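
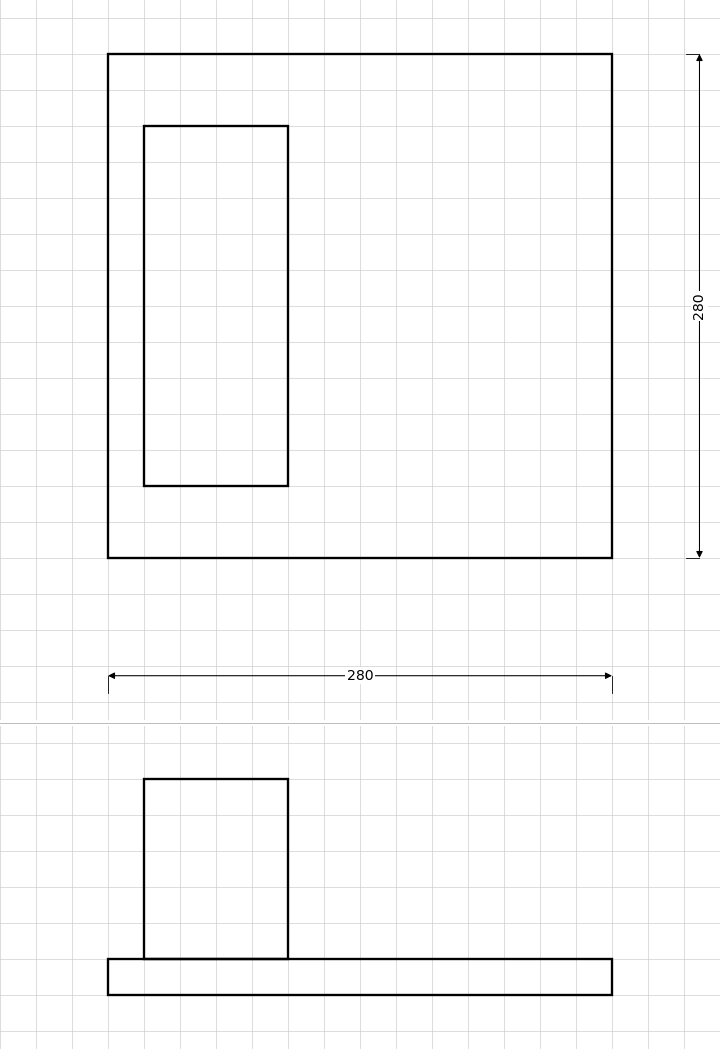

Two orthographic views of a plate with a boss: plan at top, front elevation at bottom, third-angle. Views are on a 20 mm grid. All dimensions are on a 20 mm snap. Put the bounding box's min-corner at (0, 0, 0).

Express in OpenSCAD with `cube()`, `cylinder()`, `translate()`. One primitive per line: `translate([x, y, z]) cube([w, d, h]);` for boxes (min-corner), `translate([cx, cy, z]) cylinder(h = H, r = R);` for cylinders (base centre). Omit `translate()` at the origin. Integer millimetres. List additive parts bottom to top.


cube([280, 280, 20]);
translate([20, 40, 20]) cube([80, 200, 100]);


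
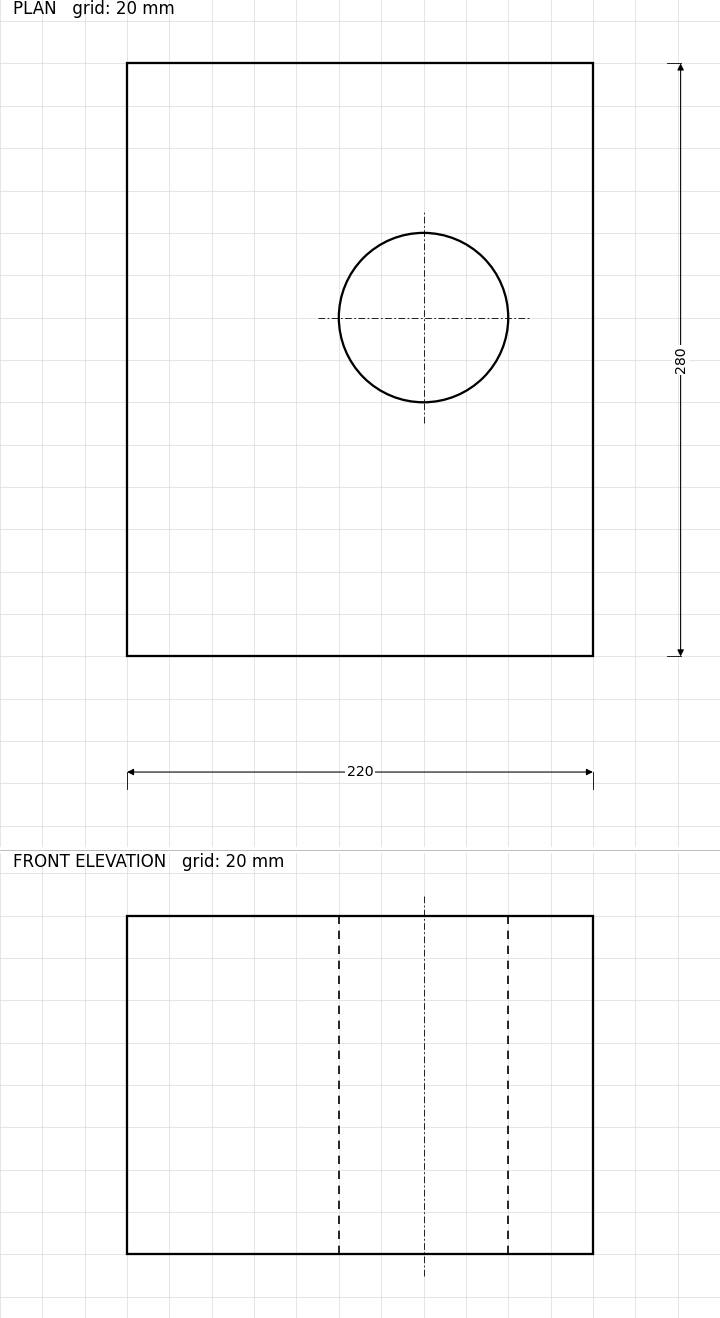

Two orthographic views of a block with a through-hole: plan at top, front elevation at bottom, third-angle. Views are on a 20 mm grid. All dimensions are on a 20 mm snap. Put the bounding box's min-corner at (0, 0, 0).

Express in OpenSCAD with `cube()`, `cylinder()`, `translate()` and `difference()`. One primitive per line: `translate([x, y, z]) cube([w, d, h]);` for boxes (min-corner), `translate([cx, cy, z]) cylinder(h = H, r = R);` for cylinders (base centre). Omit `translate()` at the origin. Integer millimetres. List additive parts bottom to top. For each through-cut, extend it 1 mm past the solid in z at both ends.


difference() {
  cube([220, 280, 160]);
  translate([140, 160, -1]) cylinder(h = 162, r = 40);
}


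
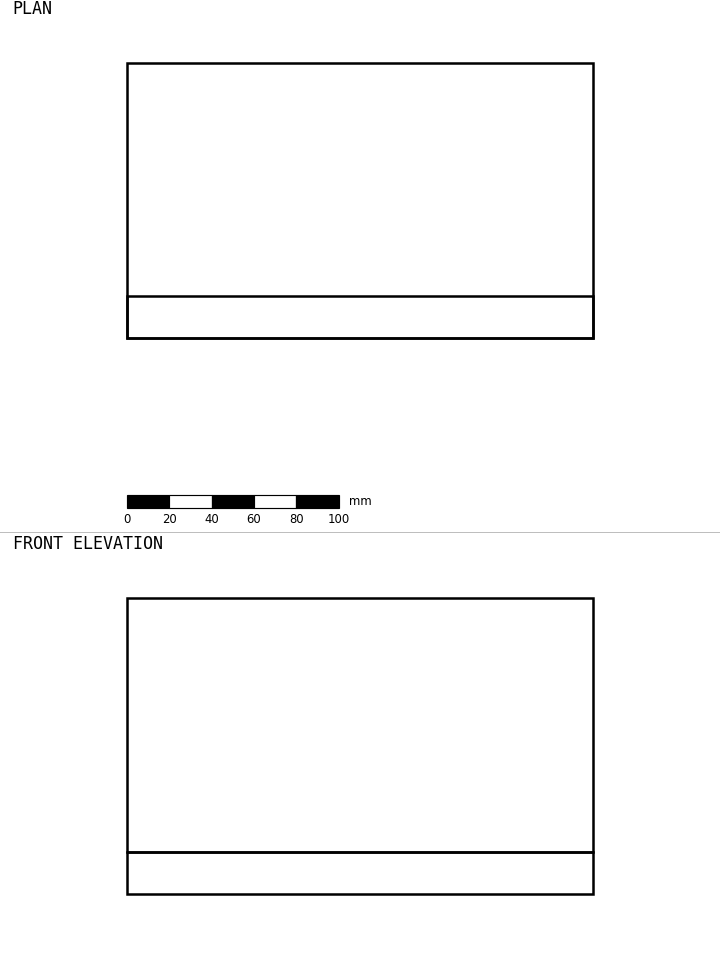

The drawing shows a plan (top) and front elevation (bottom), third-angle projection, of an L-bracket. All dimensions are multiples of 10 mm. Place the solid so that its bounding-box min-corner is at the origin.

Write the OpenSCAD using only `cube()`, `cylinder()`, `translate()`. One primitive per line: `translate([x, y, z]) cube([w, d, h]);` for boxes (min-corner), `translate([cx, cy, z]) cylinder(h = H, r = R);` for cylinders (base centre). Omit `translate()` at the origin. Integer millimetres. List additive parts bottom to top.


cube([220, 130, 20]);
translate([0, 0, 20]) cube([220, 20, 120]);


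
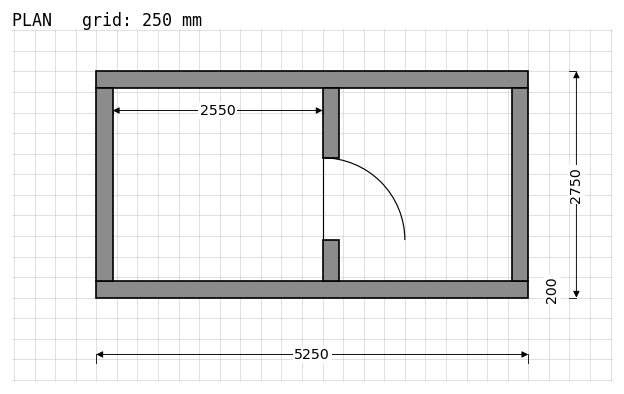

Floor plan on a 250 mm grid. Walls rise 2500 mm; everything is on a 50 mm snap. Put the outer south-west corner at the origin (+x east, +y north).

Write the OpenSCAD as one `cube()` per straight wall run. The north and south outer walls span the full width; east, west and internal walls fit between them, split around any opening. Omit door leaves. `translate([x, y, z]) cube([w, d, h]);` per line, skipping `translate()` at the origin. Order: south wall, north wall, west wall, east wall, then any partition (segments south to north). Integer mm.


cube([5250, 200, 2500]);
translate([0, 2550, 0]) cube([5250, 200, 2500]);
translate([0, 200, 0]) cube([200, 2350, 2500]);
translate([5050, 200, 0]) cube([200, 2350, 2500]);
translate([2750, 200, 0]) cube([200, 500, 2500]);
translate([2750, 1700, 0]) cube([200, 850, 2500]);


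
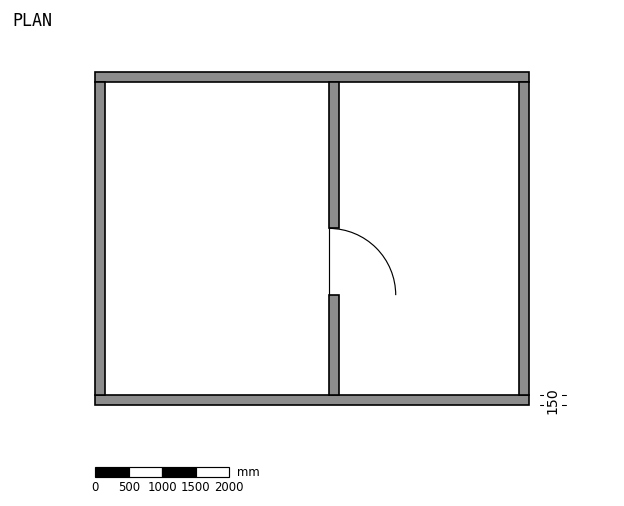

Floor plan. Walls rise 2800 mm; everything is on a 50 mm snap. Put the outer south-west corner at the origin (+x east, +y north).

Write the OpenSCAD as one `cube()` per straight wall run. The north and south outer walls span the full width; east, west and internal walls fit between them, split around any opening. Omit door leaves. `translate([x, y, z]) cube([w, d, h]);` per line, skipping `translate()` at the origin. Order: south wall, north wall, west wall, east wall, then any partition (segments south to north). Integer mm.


cube([6500, 150, 2800]);
translate([0, 4850, 0]) cube([6500, 150, 2800]);
translate([0, 150, 0]) cube([150, 4700, 2800]);
translate([6350, 150, 0]) cube([150, 4700, 2800]);
translate([3500, 150, 0]) cube([150, 1500, 2800]);
translate([3500, 2650, 0]) cube([150, 2200, 2800]);


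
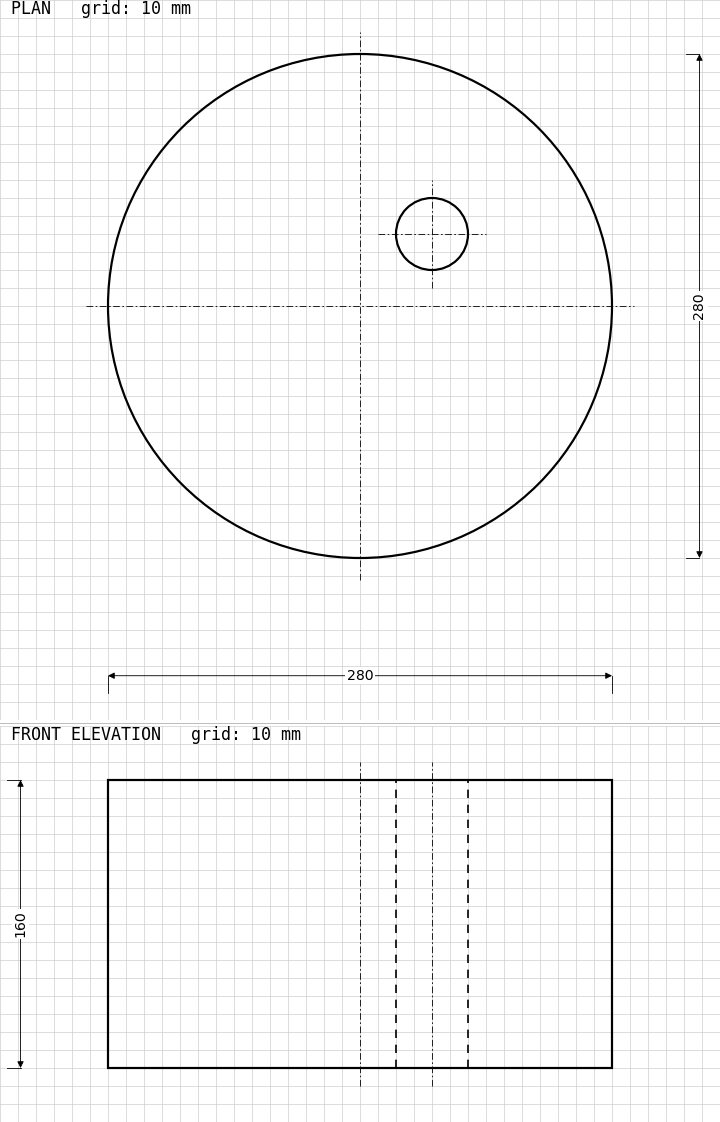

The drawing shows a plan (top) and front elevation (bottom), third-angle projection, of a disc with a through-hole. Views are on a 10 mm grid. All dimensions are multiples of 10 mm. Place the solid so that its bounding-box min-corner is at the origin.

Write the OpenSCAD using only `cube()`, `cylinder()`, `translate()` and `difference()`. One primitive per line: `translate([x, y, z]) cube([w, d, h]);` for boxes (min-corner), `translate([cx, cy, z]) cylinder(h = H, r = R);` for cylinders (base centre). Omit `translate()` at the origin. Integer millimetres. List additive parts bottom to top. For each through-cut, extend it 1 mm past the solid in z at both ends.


difference() {
  translate([140, 140, 0]) cylinder(h = 160, r = 140);
  translate([180, 180, -1]) cylinder(h = 162, r = 20);
}


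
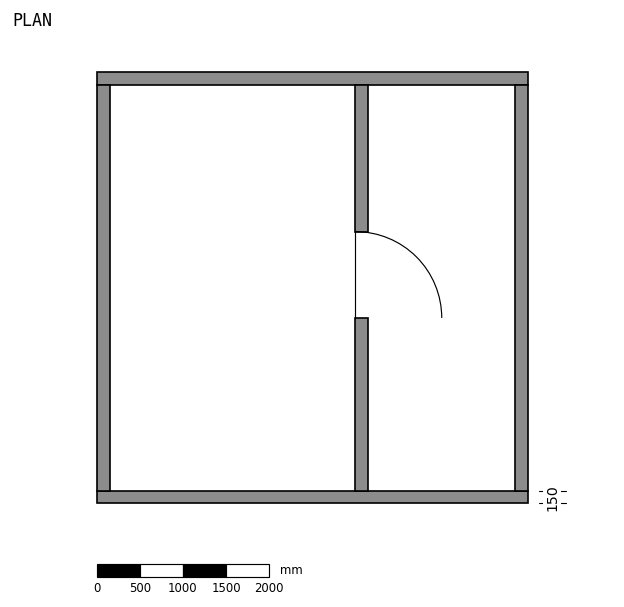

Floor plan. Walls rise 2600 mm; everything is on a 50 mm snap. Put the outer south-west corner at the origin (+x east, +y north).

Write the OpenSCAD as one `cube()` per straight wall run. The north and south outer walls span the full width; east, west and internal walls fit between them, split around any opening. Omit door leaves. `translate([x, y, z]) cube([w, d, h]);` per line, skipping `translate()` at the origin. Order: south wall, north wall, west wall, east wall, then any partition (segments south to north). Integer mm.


cube([5000, 150, 2600]);
translate([0, 4850, 0]) cube([5000, 150, 2600]);
translate([0, 150, 0]) cube([150, 4700, 2600]);
translate([4850, 150, 0]) cube([150, 4700, 2600]);
translate([3000, 150, 0]) cube([150, 2000, 2600]);
translate([3000, 3150, 0]) cube([150, 1700, 2600]);


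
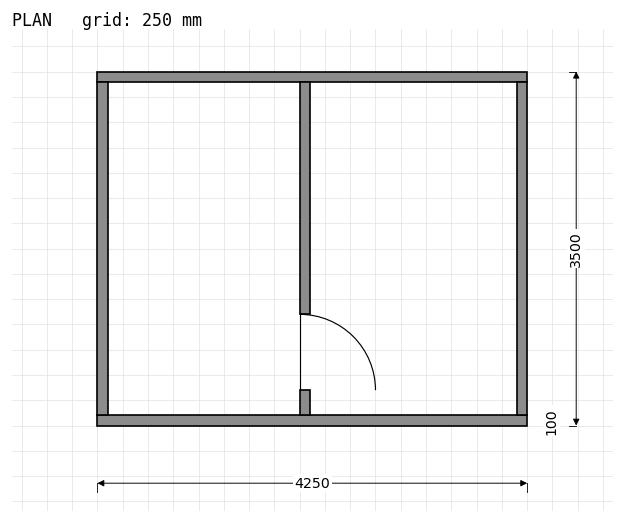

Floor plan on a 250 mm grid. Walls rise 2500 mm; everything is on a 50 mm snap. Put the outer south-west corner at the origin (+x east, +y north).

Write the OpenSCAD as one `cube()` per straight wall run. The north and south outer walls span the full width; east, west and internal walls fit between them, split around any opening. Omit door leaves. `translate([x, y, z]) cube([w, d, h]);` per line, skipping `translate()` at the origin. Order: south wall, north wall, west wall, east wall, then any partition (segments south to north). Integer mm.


cube([4250, 100, 2500]);
translate([0, 3400, 0]) cube([4250, 100, 2500]);
translate([0, 100, 0]) cube([100, 3300, 2500]);
translate([4150, 100, 0]) cube([100, 3300, 2500]);
translate([2000, 100, 0]) cube([100, 250, 2500]);
translate([2000, 1100, 0]) cube([100, 2300, 2500]);


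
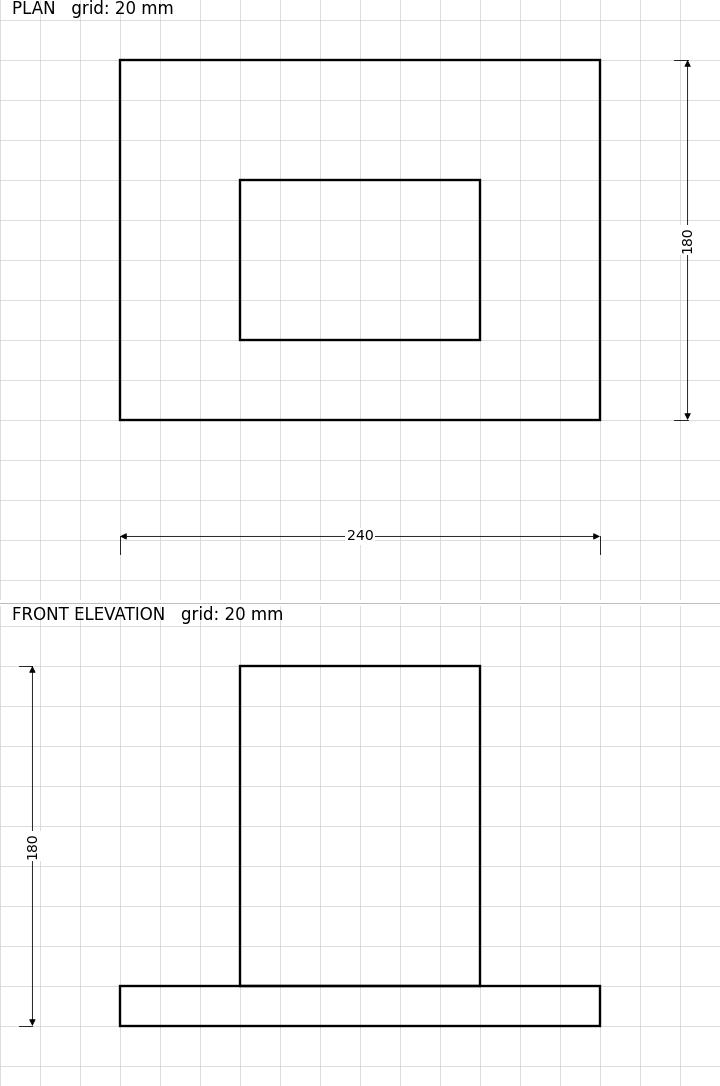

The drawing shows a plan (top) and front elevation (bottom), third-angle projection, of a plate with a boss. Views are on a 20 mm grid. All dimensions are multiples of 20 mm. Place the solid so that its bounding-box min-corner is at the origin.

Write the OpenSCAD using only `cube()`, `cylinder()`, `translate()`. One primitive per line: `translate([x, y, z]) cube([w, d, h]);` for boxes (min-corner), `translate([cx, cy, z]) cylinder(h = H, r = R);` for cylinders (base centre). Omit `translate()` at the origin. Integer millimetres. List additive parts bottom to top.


cube([240, 180, 20]);
translate([60, 40, 20]) cube([120, 80, 160]);


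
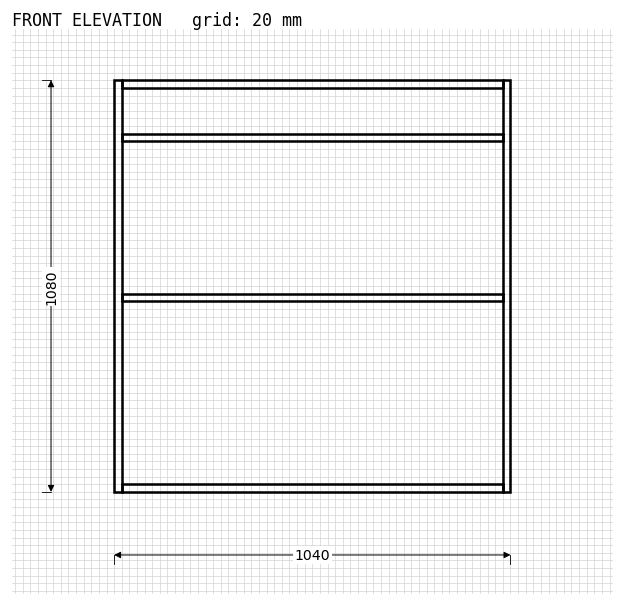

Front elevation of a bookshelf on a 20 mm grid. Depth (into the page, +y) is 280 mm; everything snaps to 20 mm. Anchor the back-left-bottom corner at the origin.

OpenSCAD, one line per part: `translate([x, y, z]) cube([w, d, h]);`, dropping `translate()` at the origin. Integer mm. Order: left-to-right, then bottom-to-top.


cube([20, 280, 1080]);
translate([20, 0, 0]) cube([1000, 280, 20]);
translate([20, 0, 500]) cube([1000, 280, 20]);
translate([20, 0, 920]) cube([1000, 280, 20]);
translate([20, 0, 1060]) cube([1000, 280, 20]);
translate([1020, 0, 0]) cube([20, 280, 1080]);


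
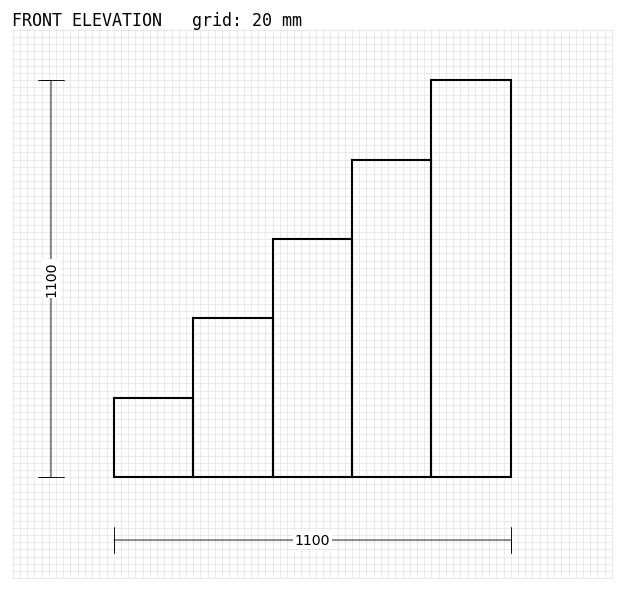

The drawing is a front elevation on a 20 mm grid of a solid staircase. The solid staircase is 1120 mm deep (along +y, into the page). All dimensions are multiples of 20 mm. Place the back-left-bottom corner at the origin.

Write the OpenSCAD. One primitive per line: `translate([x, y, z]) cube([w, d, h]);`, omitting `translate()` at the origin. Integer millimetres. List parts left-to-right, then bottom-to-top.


cube([220, 1120, 220]);
translate([220, 0, 0]) cube([220, 1120, 440]);
translate([440, 0, 0]) cube([220, 1120, 660]);
translate([660, 0, 0]) cube([220, 1120, 880]);
translate([880, 0, 0]) cube([220, 1120, 1100]);


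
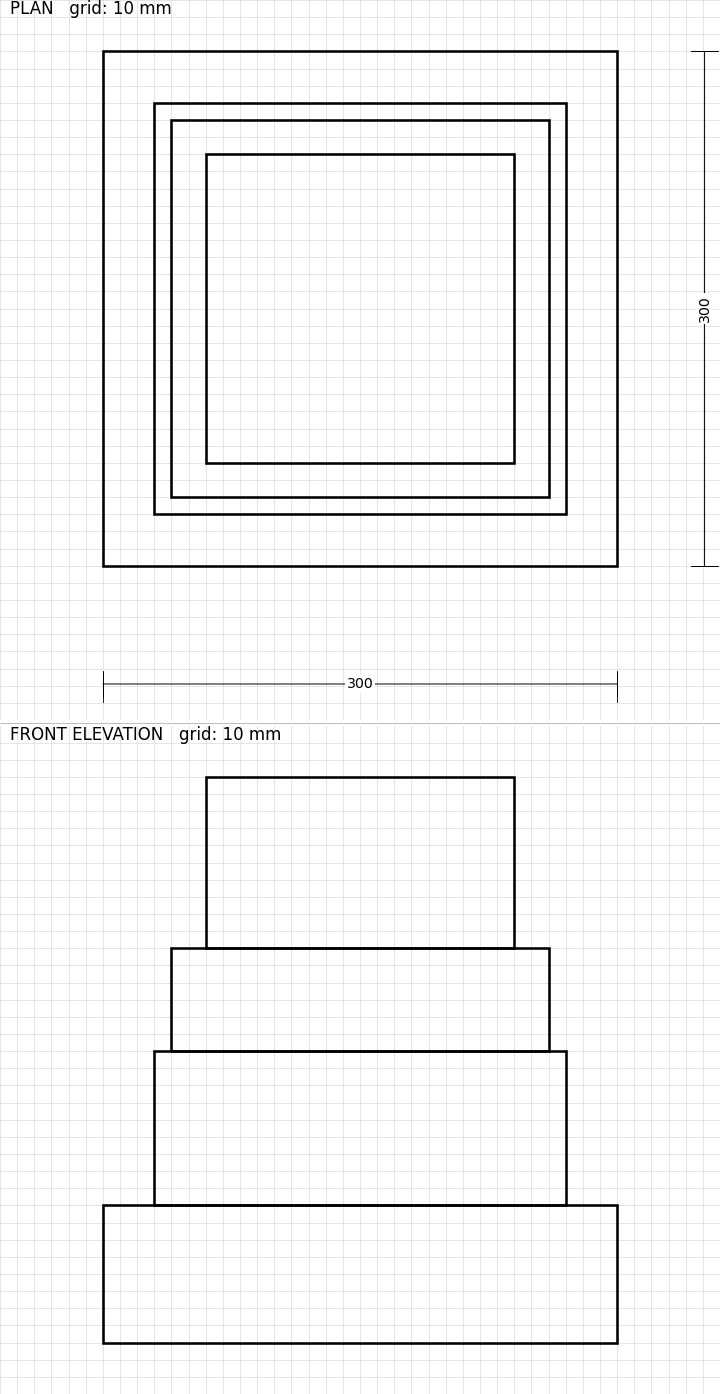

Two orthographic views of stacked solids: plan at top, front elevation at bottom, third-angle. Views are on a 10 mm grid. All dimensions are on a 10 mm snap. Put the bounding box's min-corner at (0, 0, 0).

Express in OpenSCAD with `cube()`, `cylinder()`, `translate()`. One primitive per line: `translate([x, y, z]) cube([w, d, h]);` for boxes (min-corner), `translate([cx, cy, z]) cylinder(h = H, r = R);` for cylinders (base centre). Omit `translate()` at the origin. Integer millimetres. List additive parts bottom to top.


cube([300, 300, 80]);
translate([30, 30, 80]) cube([240, 240, 90]);
translate([40, 40, 170]) cube([220, 220, 60]);
translate([60, 60, 230]) cube([180, 180, 100]);


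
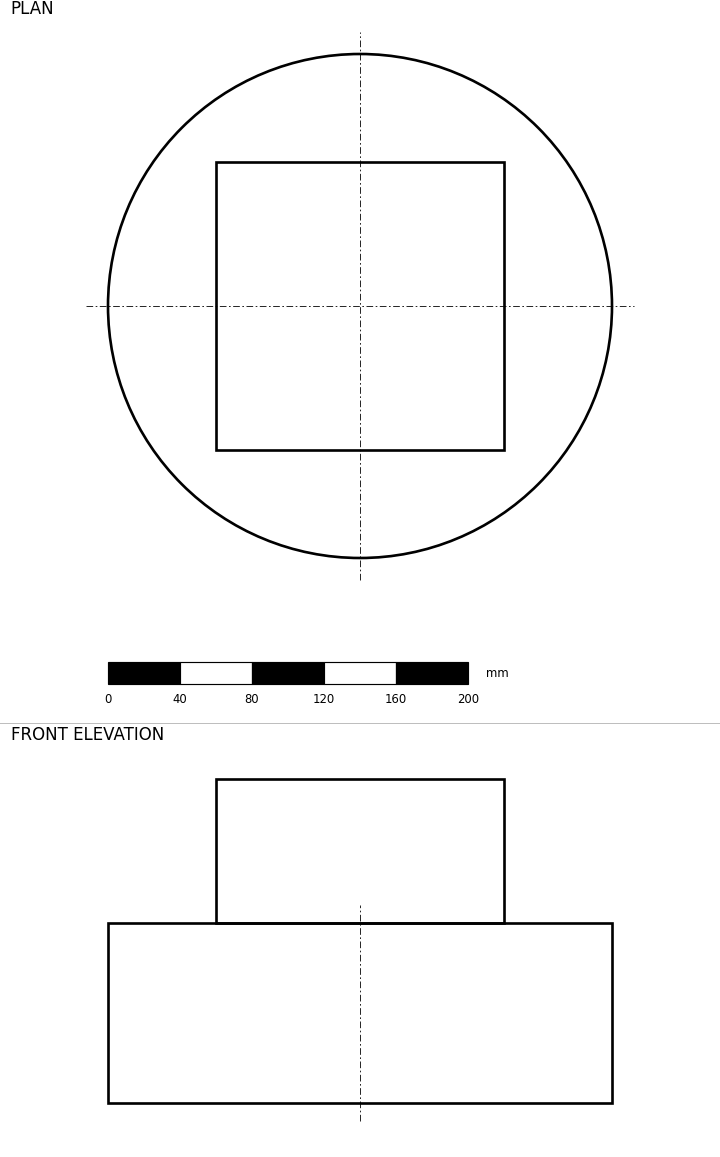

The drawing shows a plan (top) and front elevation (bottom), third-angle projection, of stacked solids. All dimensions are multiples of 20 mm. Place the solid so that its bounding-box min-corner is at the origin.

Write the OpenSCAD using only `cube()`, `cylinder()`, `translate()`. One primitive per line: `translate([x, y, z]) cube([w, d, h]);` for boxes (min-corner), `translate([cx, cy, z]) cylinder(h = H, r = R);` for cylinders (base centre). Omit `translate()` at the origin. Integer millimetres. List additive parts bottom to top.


translate([140, 140, 0]) cylinder(h = 100, r = 140);
translate([60, 60, 100]) cube([160, 160, 80]);


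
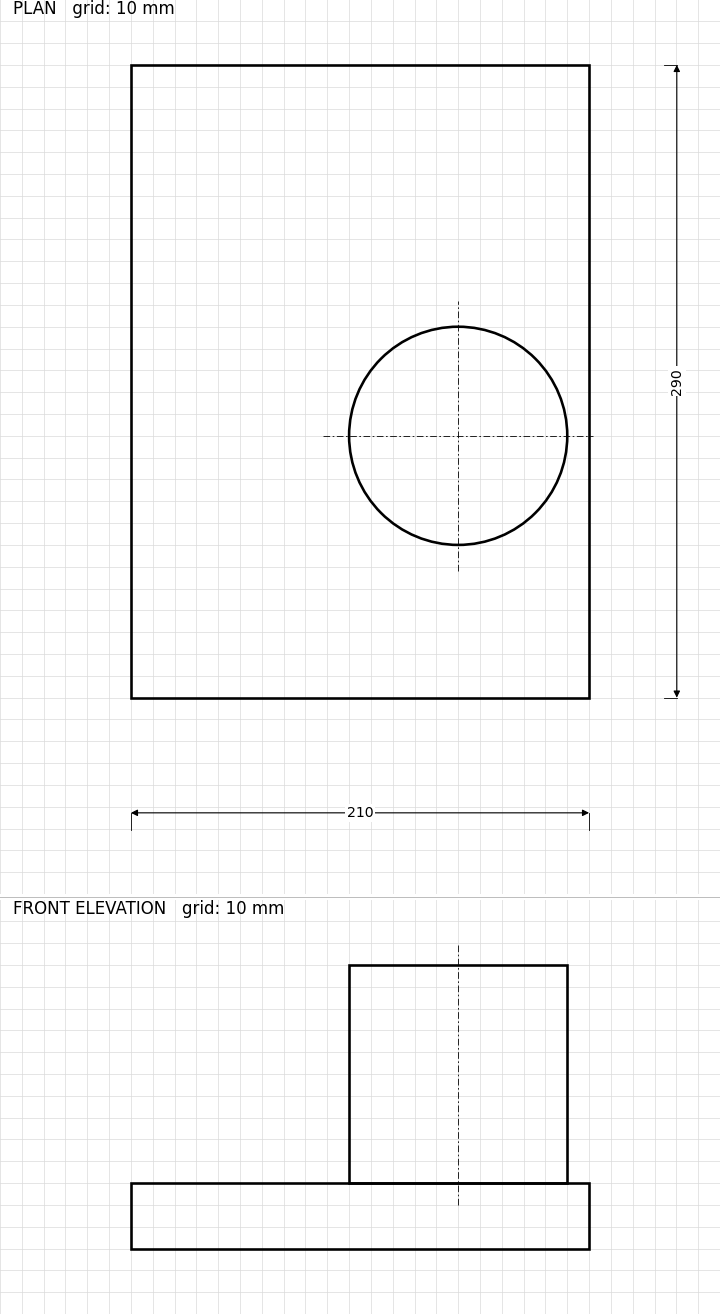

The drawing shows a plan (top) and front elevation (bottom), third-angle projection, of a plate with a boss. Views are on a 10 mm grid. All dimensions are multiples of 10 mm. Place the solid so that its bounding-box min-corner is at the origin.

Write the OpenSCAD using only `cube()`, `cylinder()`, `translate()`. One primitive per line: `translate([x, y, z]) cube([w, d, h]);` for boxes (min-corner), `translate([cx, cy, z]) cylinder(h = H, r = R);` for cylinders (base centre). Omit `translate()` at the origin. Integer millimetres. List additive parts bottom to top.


cube([210, 290, 30]);
translate([150, 120, 30]) cylinder(h = 100, r = 50);


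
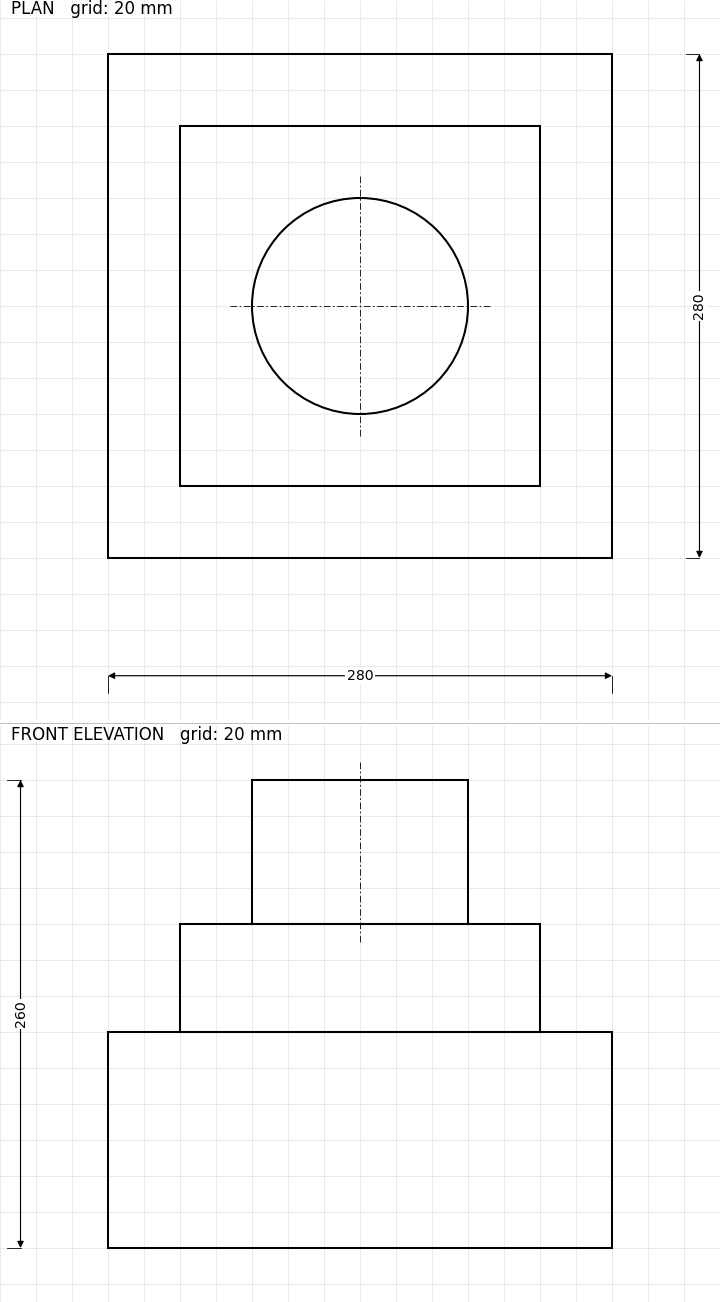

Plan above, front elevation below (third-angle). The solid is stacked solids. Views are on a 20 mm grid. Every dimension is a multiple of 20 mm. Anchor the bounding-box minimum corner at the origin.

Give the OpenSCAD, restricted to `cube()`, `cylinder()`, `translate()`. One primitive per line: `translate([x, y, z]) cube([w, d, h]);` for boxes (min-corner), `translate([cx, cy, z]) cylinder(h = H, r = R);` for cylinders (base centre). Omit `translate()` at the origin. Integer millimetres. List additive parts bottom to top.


cube([280, 280, 120]);
translate([40, 40, 120]) cube([200, 200, 60]);
translate([140, 140, 180]) cylinder(h = 80, r = 60);


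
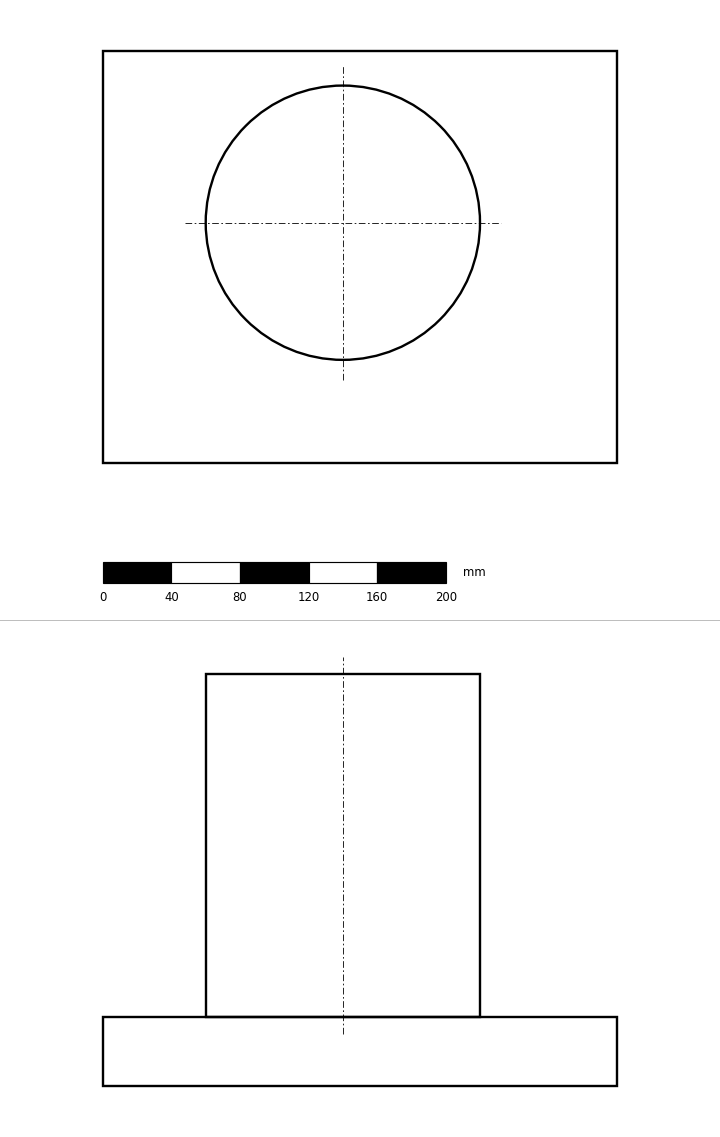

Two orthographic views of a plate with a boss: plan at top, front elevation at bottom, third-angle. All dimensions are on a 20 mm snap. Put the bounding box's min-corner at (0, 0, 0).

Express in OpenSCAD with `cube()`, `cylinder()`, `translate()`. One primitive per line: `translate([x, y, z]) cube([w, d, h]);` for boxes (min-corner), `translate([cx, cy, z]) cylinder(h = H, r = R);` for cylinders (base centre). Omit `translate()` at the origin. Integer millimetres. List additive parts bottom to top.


cube([300, 240, 40]);
translate([140, 140, 40]) cylinder(h = 200, r = 80);


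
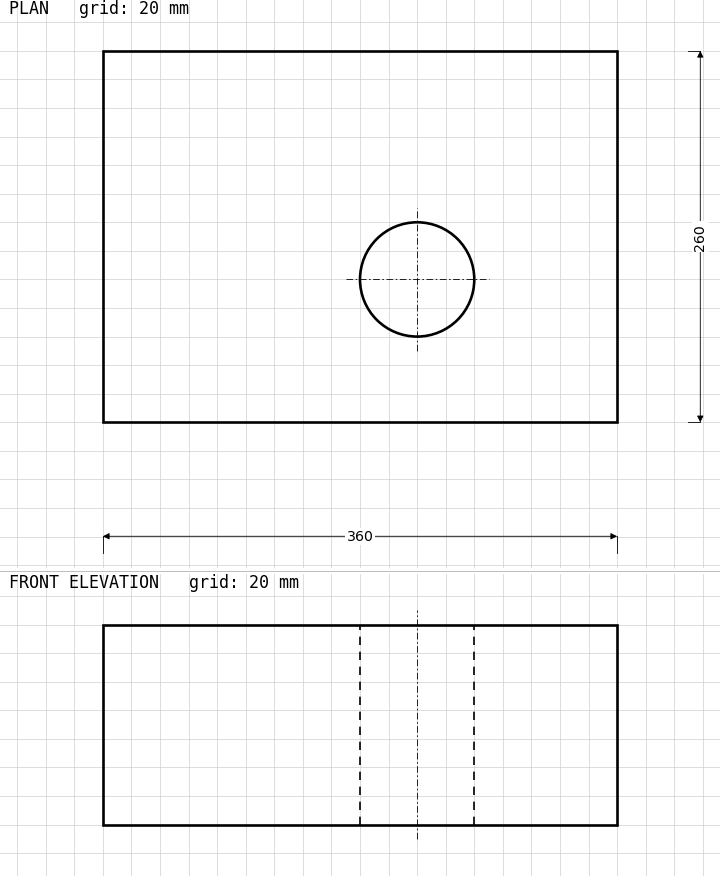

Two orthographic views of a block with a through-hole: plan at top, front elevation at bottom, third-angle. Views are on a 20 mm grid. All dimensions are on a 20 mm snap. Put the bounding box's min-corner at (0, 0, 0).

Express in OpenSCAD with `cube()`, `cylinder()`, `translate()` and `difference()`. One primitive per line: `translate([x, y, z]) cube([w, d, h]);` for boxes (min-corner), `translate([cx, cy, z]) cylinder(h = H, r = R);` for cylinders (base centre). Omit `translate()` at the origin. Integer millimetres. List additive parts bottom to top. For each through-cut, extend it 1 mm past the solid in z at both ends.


difference() {
  cube([360, 260, 140]);
  translate([220, 100, -1]) cylinder(h = 142, r = 40);
}


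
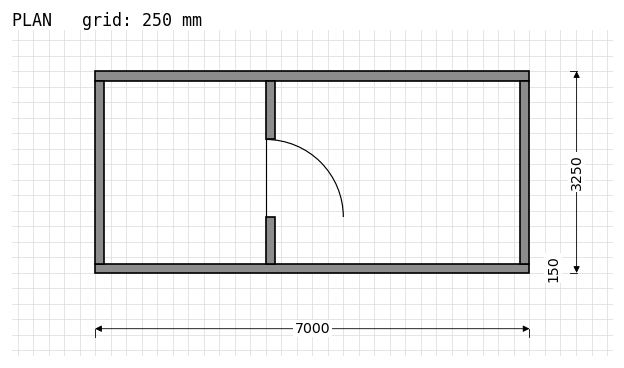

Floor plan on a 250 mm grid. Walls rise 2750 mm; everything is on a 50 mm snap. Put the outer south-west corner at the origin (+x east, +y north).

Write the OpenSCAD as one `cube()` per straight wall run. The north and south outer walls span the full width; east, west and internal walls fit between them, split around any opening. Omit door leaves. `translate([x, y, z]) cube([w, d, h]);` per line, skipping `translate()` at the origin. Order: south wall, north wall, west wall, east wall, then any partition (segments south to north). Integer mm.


cube([7000, 150, 2750]);
translate([0, 3100, 0]) cube([7000, 150, 2750]);
translate([0, 150, 0]) cube([150, 2950, 2750]);
translate([6850, 150, 0]) cube([150, 2950, 2750]);
translate([2750, 150, 0]) cube([150, 750, 2750]);
translate([2750, 2150, 0]) cube([150, 950, 2750]);


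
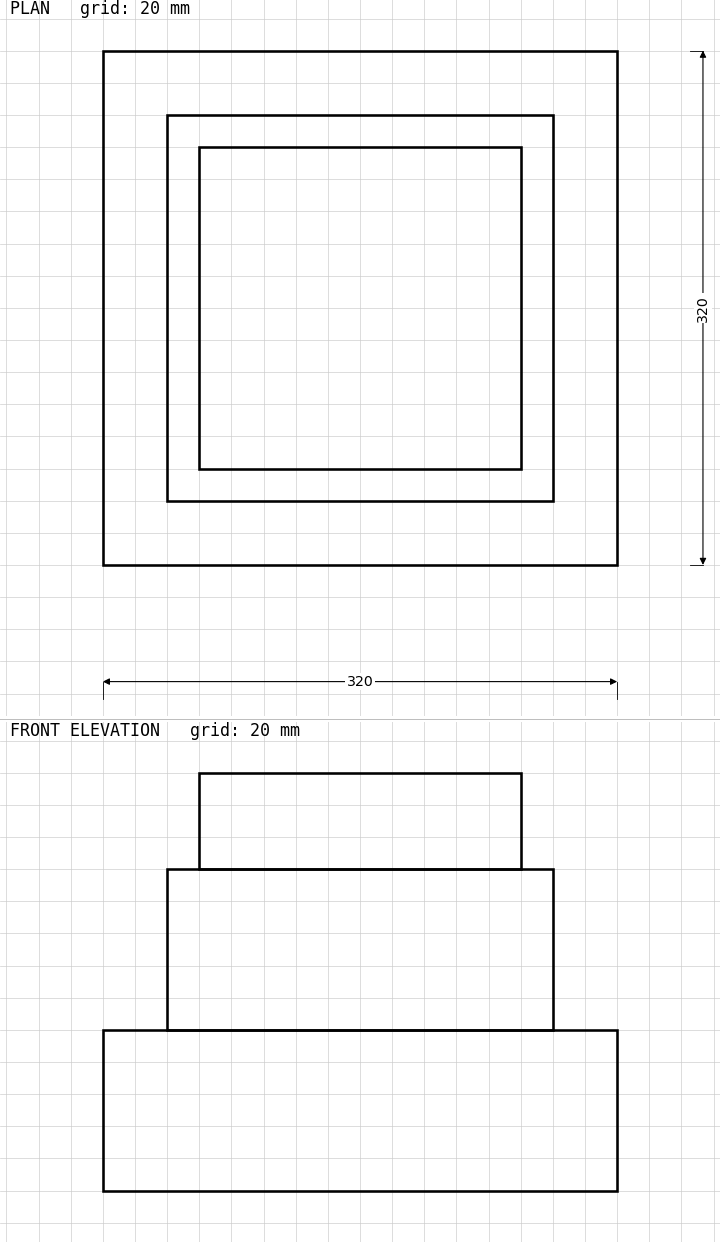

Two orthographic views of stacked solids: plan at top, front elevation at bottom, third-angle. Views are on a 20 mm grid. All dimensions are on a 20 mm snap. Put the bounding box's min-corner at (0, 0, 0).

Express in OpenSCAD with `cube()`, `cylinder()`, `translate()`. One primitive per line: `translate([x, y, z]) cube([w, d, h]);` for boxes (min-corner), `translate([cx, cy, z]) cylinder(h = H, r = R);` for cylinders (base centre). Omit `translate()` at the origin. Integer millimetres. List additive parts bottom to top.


cube([320, 320, 100]);
translate([40, 40, 100]) cube([240, 240, 100]);
translate([60, 60, 200]) cube([200, 200, 60]);


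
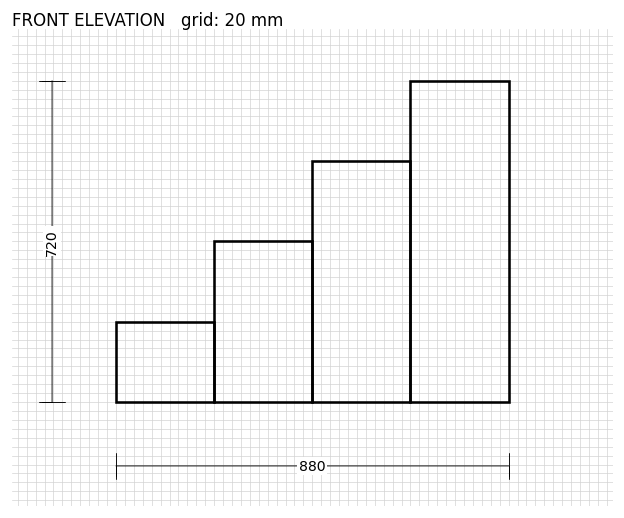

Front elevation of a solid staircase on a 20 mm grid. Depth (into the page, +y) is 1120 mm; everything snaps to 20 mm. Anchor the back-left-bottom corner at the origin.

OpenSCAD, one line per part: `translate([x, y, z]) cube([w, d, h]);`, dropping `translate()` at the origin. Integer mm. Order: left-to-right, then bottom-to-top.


cube([220, 1120, 180]);
translate([220, 0, 0]) cube([220, 1120, 360]);
translate([440, 0, 0]) cube([220, 1120, 540]);
translate([660, 0, 0]) cube([220, 1120, 720]);


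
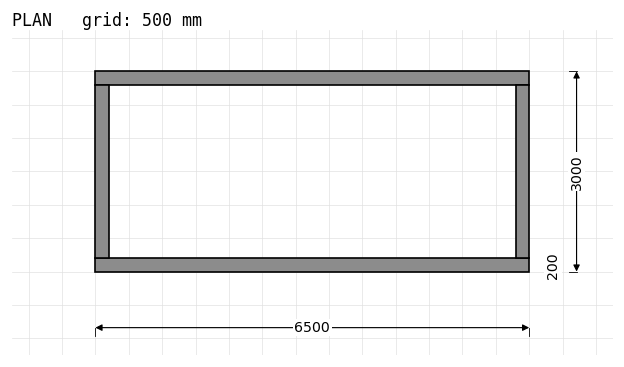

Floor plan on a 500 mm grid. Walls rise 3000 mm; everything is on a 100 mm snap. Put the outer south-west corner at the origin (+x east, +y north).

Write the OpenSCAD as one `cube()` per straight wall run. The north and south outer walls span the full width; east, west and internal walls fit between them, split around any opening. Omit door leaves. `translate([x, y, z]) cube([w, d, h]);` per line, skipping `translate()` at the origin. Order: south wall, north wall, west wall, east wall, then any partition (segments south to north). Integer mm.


cube([6500, 200, 3000]);
translate([0, 2800, 0]) cube([6500, 200, 3000]);
translate([0, 200, 0]) cube([200, 2600, 3000]);
translate([6300, 200, 0]) cube([200, 2600, 3000]);


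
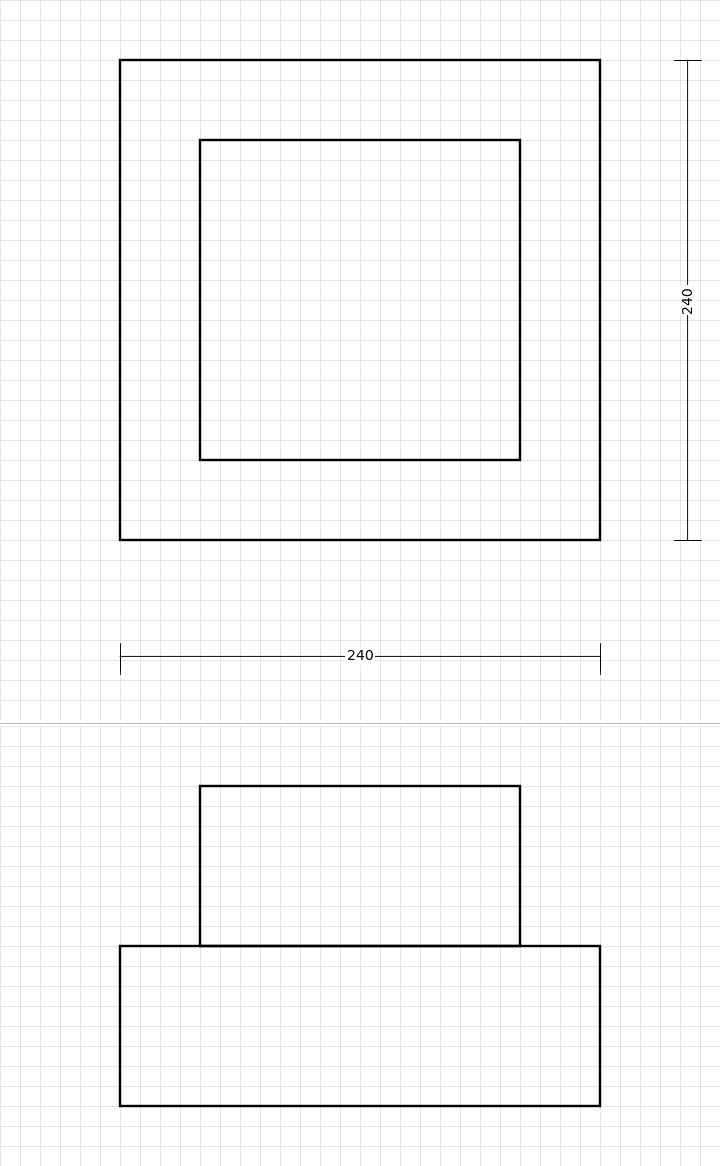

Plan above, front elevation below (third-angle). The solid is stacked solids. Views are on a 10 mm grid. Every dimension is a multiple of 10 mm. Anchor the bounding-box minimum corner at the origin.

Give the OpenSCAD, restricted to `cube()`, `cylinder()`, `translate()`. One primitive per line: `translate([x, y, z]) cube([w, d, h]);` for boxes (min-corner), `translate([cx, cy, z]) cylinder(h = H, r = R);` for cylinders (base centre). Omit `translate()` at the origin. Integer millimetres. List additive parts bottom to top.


cube([240, 240, 80]);
translate([40, 40, 80]) cube([160, 160, 80]);


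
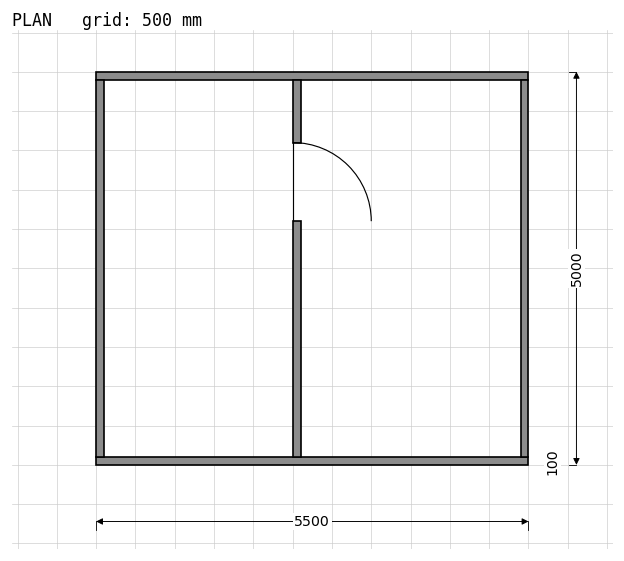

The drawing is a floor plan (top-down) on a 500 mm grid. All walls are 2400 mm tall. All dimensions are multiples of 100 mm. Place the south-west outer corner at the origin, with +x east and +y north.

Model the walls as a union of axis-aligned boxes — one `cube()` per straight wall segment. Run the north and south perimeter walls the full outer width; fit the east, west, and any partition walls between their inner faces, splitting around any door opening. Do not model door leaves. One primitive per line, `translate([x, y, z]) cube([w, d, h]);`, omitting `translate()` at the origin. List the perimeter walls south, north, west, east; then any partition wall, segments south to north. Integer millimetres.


cube([5500, 100, 2400]);
translate([0, 4900, 0]) cube([5500, 100, 2400]);
translate([0, 100, 0]) cube([100, 4800, 2400]);
translate([5400, 100, 0]) cube([100, 4800, 2400]);
translate([2500, 100, 0]) cube([100, 3000, 2400]);
translate([2500, 4100, 0]) cube([100, 800, 2400]);


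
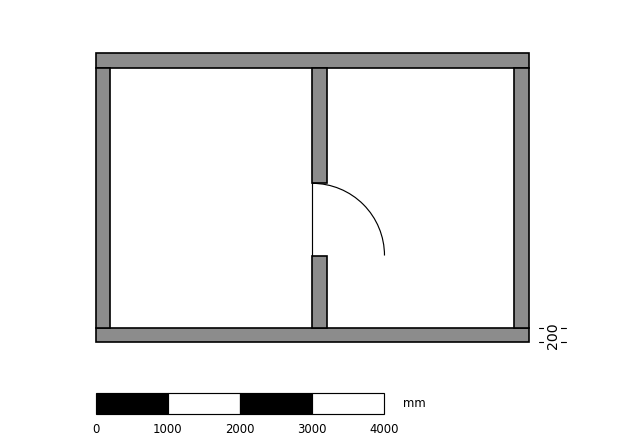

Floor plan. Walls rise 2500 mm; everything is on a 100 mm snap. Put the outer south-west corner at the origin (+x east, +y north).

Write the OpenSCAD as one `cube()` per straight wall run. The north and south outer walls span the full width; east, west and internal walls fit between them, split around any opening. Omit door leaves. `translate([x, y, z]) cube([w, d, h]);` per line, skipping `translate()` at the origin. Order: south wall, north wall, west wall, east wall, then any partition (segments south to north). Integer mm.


cube([6000, 200, 2500]);
translate([0, 3800, 0]) cube([6000, 200, 2500]);
translate([0, 200, 0]) cube([200, 3600, 2500]);
translate([5800, 200, 0]) cube([200, 3600, 2500]);
translate([3000, 200, 0]) cube([200, 1000, 2500]);
translate([3000, 2200, 0]) cube([200, 1600, 2500]);


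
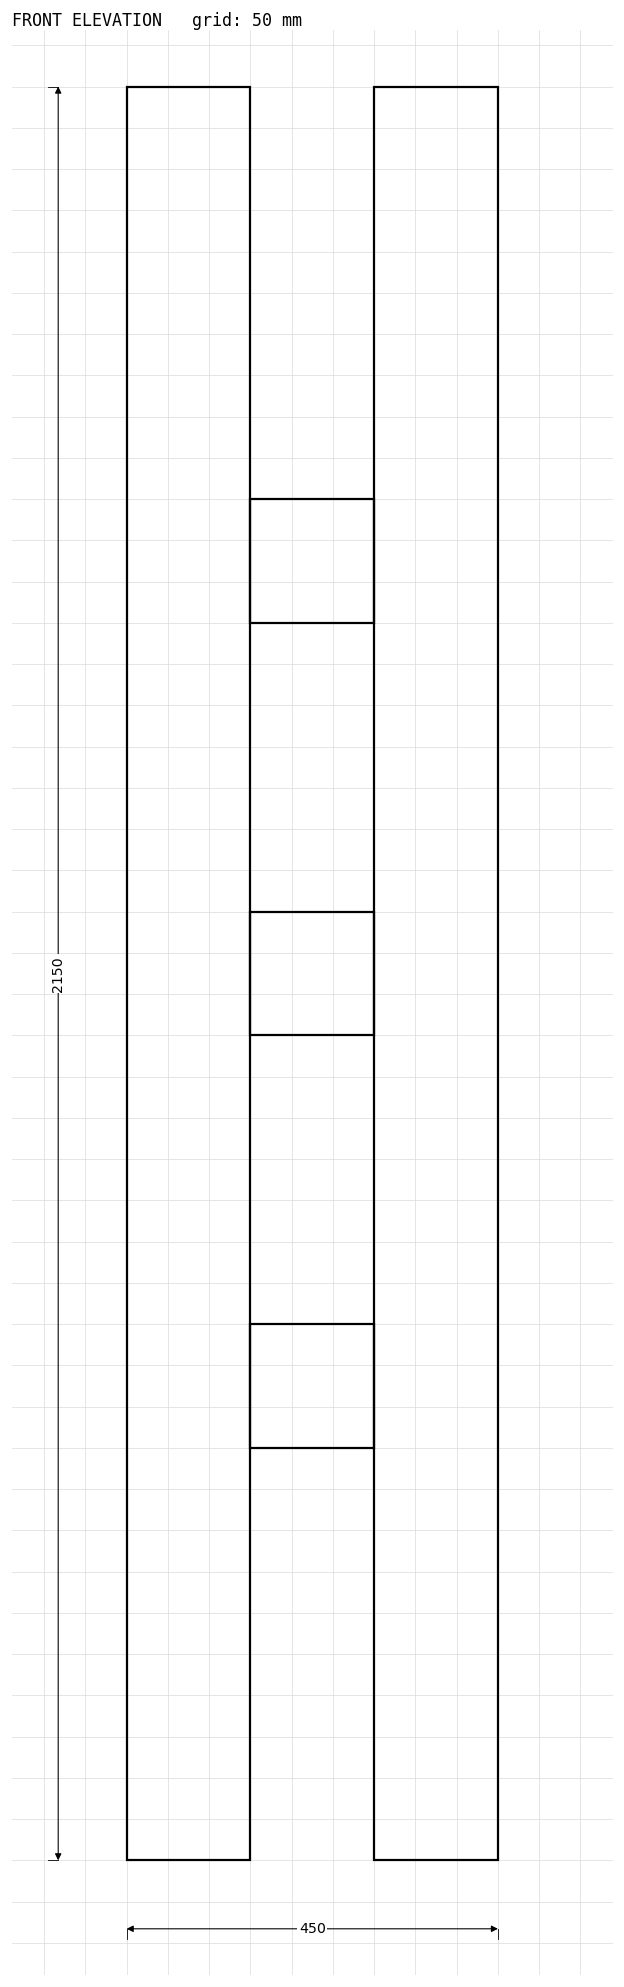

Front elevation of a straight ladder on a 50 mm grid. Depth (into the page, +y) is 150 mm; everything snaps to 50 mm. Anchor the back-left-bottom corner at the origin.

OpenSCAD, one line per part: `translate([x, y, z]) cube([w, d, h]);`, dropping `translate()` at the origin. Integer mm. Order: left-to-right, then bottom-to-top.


cube([150, 150, 2150]);
translate([150, 0, 500]) cube([150, 150, 150]);
translate([150, 0, 1000]) cube([150, 150, 150]);
translate([150, 0, 1500]) cube([150, 150, 150]);
translate([300, 0, 0]) cube([150, 150, 2150]);


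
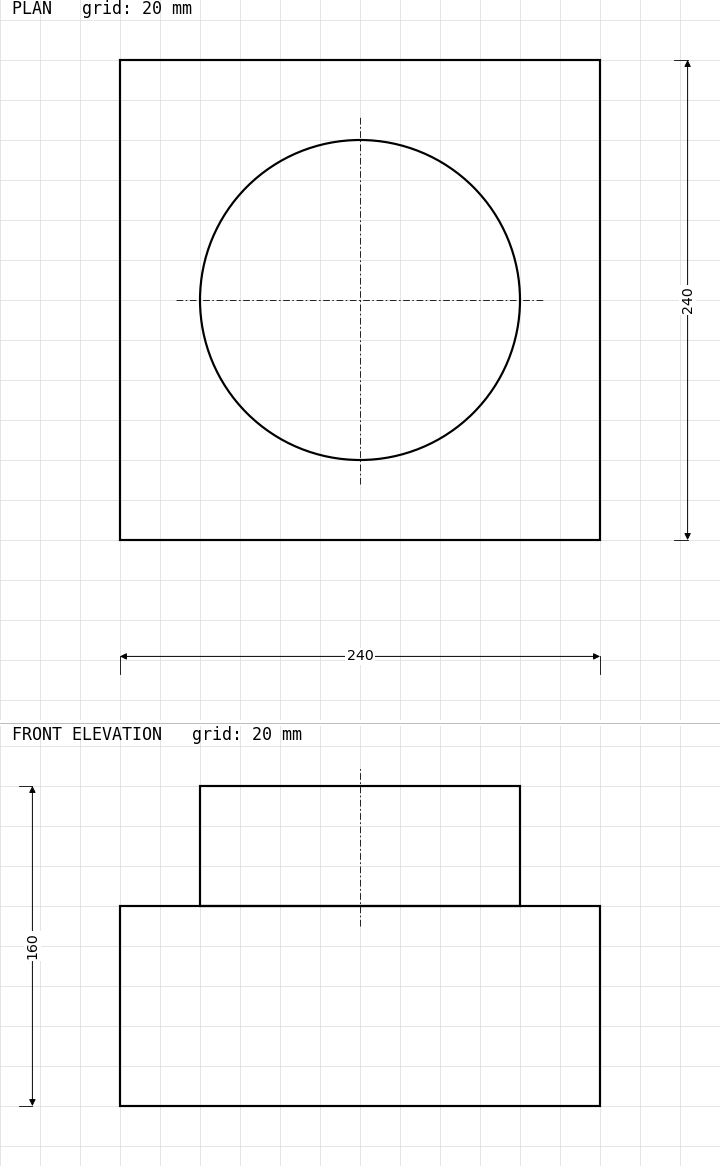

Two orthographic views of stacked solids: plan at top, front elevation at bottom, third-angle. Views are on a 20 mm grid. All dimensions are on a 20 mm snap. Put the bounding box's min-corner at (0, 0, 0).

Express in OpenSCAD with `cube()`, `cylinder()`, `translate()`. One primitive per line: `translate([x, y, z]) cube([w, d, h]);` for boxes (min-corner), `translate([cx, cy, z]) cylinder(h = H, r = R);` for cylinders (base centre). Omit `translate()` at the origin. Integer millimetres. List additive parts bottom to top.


cube([240, 240, 100]);
translate([120, 120, 100]) cylinder(h = 60, r = 80);


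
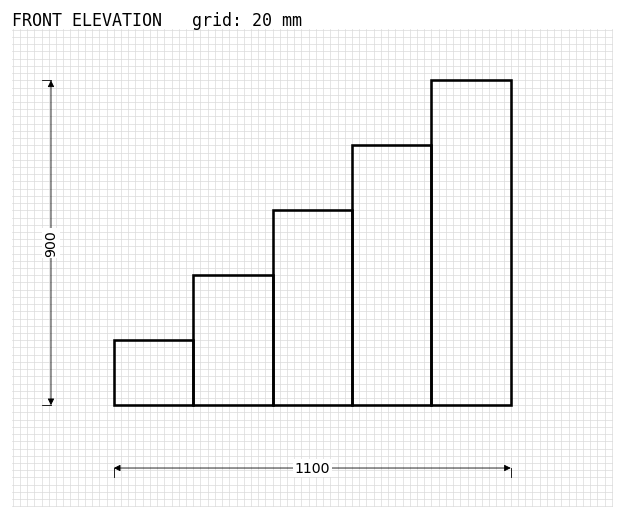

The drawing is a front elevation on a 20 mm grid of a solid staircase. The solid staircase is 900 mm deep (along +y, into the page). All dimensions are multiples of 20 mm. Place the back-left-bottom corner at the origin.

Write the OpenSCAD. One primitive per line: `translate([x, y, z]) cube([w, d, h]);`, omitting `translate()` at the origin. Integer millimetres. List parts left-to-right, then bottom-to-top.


cube([220, 900, 180]);
translate([220, 0, 0]) cube([220, 900, 360]);
translate([440, 0, 0]) cube([220, 900, 540]);
translate([660, 0, 0]) cube([220, 900, 720]);
translate([880, 0, 0]) cube([220, 900, 900]);


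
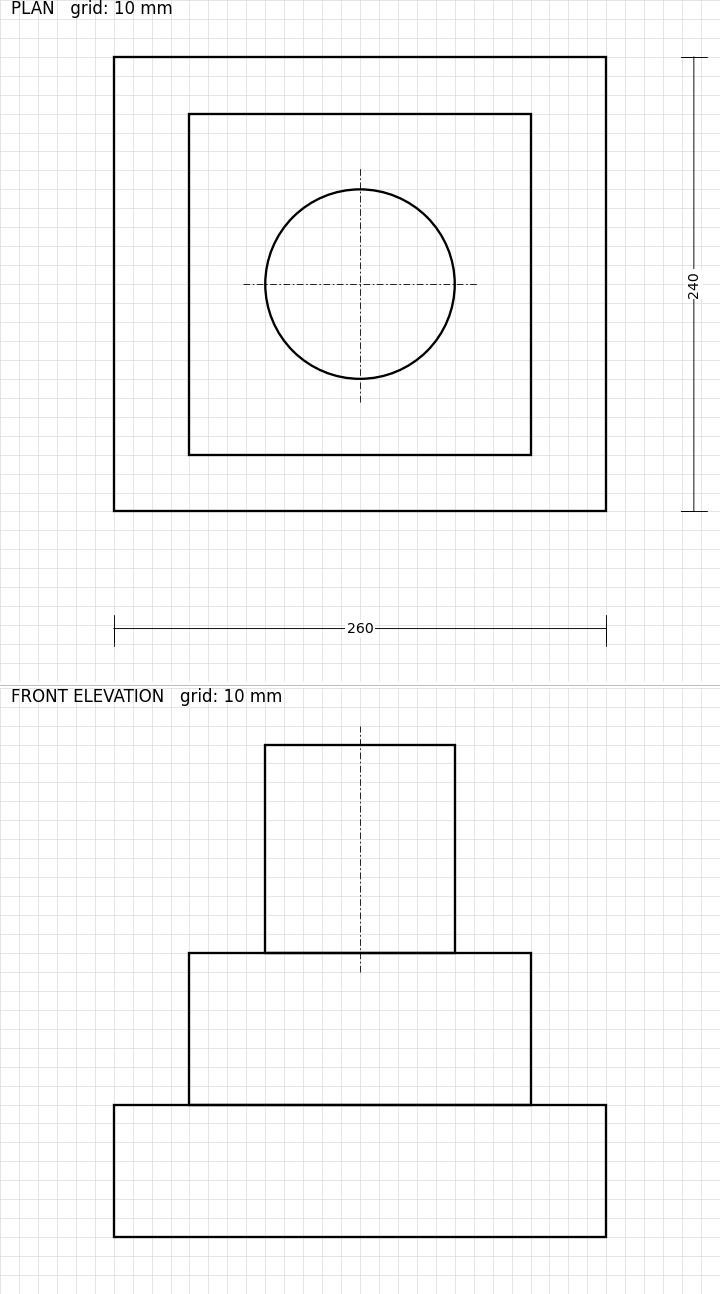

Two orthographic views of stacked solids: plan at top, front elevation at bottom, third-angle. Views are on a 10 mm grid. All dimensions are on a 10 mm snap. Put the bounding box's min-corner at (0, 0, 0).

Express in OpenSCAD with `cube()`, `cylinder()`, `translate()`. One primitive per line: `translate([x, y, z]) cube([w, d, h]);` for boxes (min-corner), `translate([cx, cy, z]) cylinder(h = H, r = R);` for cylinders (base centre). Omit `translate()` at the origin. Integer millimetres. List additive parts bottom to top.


cube([260, 240, 70]);
translate([40, 30, 70]) cube([180, 180, 80]);
translate([130, 120, 150]) cylinder(h = 110, r = 50);


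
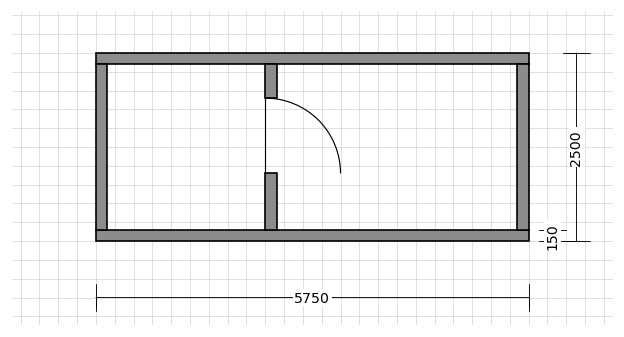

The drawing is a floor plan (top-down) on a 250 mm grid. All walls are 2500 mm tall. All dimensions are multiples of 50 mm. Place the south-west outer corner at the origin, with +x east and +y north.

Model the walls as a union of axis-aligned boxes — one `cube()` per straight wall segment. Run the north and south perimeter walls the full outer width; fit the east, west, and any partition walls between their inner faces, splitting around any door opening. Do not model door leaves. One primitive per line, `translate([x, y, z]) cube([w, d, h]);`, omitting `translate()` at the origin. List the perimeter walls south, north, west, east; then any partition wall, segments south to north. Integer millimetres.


cube([5750, 150, 2500]);
translate([0, 2350, 0]) cube([5750, 150, 2500]);
translate([0, 150, 0]) cube([150, 2200, 2500]);
translate([5600, 150, 0]) cube([150, 2200, 2500]);
translate([2250, 150, 0]) cube([150, 750, 2500]);
translate([2250, 1900, 0]) cube([150, 450, 2500]);


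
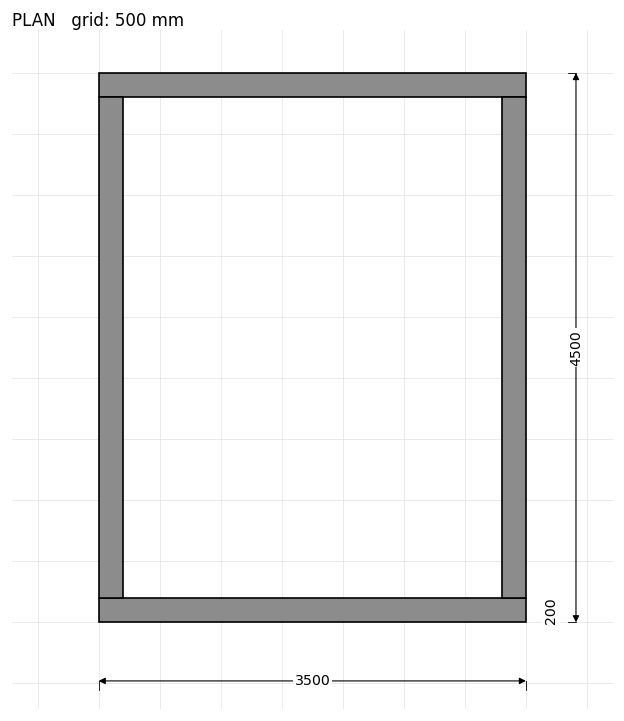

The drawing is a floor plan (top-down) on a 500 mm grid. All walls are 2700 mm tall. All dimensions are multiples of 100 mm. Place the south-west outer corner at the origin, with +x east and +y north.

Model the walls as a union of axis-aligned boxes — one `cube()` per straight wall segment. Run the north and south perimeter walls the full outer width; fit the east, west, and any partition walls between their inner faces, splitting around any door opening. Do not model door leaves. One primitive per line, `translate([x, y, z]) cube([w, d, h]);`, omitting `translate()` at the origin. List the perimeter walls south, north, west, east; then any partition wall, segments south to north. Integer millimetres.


cube([3500, 200, 2700]);
translate([0, 4300, 0]) cube([3500, 200, 2700]);
translate([0, 200, 0]) cube([200, 4100, 2700]);
translate([3300, 200, 0]) cube([200, 4100, 2700]);


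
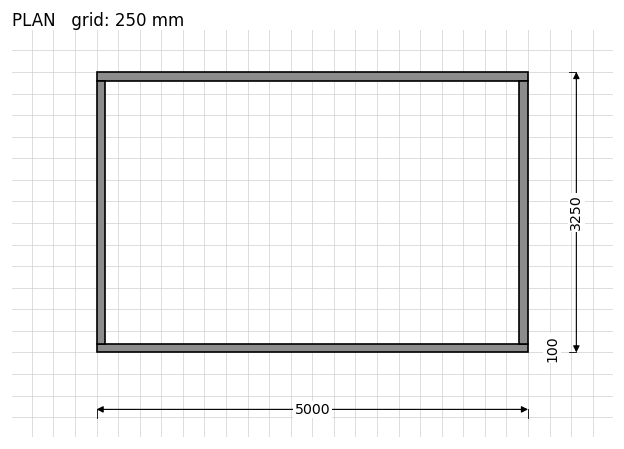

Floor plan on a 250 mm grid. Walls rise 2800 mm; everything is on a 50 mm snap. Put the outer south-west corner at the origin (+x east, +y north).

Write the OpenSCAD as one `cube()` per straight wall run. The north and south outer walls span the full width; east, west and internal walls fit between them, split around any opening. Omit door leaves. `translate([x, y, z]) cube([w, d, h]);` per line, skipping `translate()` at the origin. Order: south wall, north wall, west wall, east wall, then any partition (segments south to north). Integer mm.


cube([5000, 100, 2800]);
translate([0, 3150, 0]) cube([5000, 100, 2800]);
translate([0, 100, 0]) cube([100, 3050, 2800]);
translate([4900, 100, 0]) cube([100, 3050, 2800]);


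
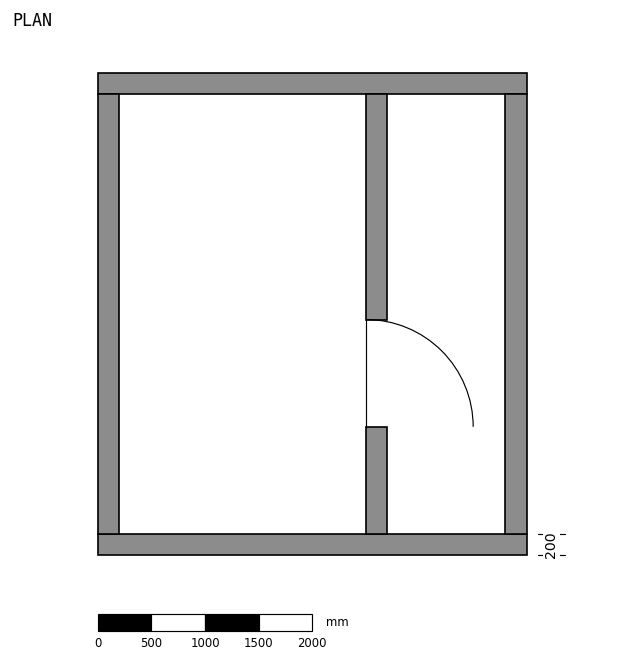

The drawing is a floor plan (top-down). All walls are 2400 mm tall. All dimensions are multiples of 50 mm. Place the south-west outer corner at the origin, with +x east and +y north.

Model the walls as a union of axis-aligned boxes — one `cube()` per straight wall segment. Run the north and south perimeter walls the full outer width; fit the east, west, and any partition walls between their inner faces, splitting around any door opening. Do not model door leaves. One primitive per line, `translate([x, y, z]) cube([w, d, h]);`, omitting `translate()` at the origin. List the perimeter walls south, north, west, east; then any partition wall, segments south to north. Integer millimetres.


cube([4000, 200, 2400]);
translate([0, 4300, 0]) cube([4000, 200, 2400]);
translate([0, 200, 0]) cube([200, 4100, 2400]);
translate([3800, 200, 0]) cube([200, 4100, 2400]);
translate([2500, 200, 0]) cube([200, 1000, 2400]);
translate([2500, 2200, 0]) cube([200, 2100, 2400]);


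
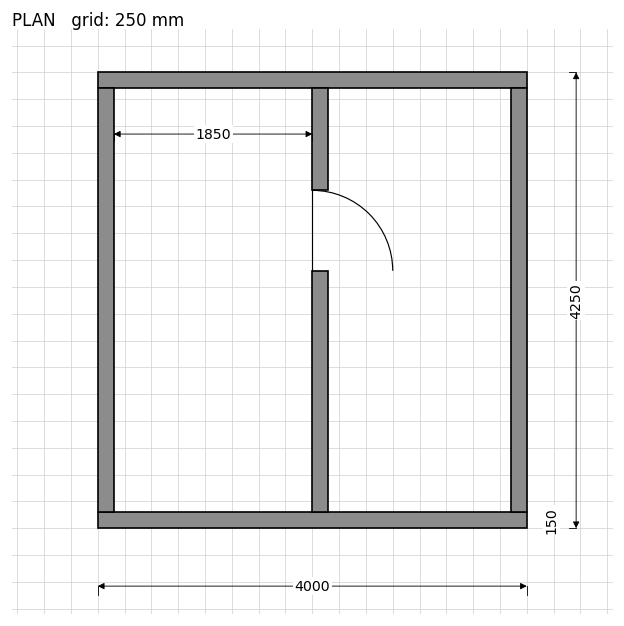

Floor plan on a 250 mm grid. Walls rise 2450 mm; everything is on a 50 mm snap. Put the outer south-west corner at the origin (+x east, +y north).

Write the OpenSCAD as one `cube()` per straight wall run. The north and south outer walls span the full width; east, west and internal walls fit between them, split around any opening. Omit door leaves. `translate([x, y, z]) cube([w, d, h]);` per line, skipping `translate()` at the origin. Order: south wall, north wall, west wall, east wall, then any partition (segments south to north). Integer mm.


cube([4000, 150, 2450]);
translate([0, 4100, 0]) cube([4000, 150, 2450]);
translate([0, 150, 0]) cube([150, 3950, 2450]);
translate([3850, 150, 0]) cube([150, 3950, 2450]);
translate([2000, 150, 0]) cube([150, 2250, 2450]);
translate([2000, 3150, 0]) cube([150, 950, 2450]);


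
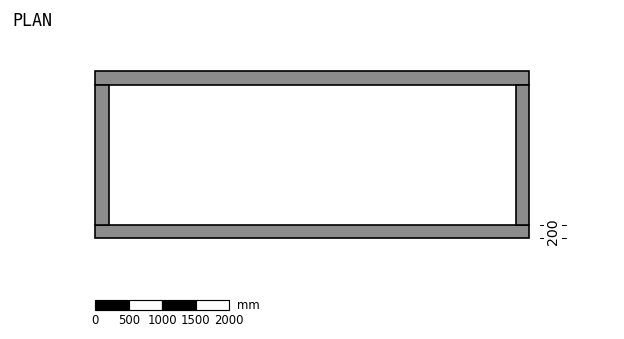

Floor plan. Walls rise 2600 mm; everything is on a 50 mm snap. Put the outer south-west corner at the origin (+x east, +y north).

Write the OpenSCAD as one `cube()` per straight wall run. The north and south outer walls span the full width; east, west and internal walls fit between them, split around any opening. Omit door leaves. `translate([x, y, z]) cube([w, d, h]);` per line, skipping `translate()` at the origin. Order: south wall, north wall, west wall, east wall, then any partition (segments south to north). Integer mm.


cube([6500, 200, 2600]);
translate([0, 2300, 0]) cube([6500, 200, 2600]);
translate([0, 200, 0]) cube([200, 2100, 2600]);
translate([6300, 200, 0]) cube([200, 2100, 2600]);


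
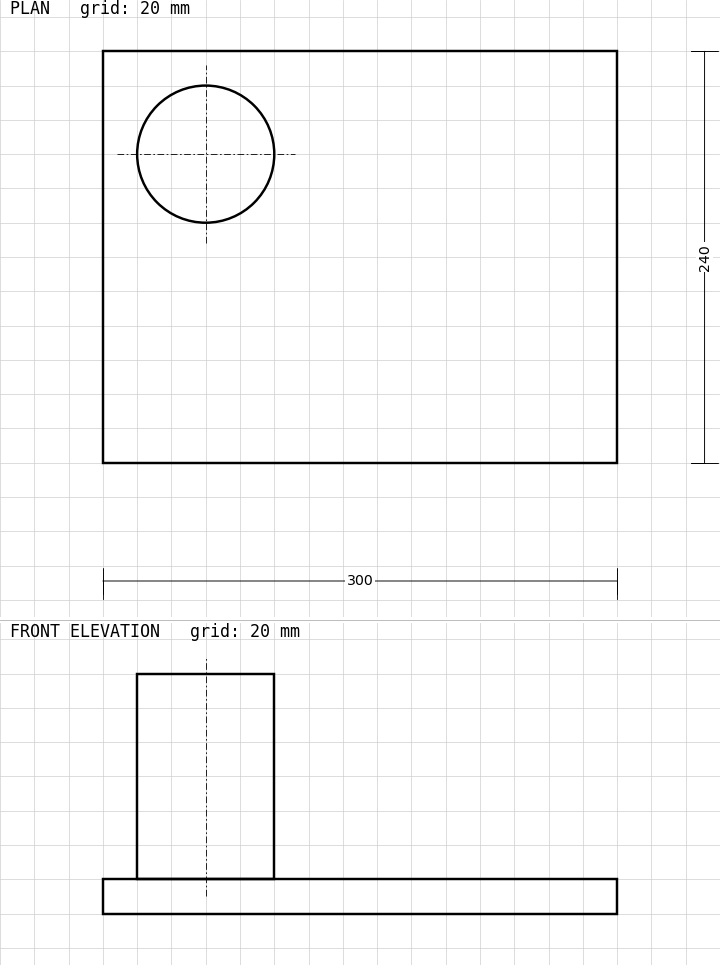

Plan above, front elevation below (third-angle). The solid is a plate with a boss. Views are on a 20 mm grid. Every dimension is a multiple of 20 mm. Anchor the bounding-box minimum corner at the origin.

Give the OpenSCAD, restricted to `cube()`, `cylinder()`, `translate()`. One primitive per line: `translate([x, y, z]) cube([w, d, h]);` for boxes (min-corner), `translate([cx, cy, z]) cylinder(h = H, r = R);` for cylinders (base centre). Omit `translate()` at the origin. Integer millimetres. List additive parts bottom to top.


cube([300, 240, 20]);
translate([60, 180, 20]) cylinder(h = 120, r = 40);


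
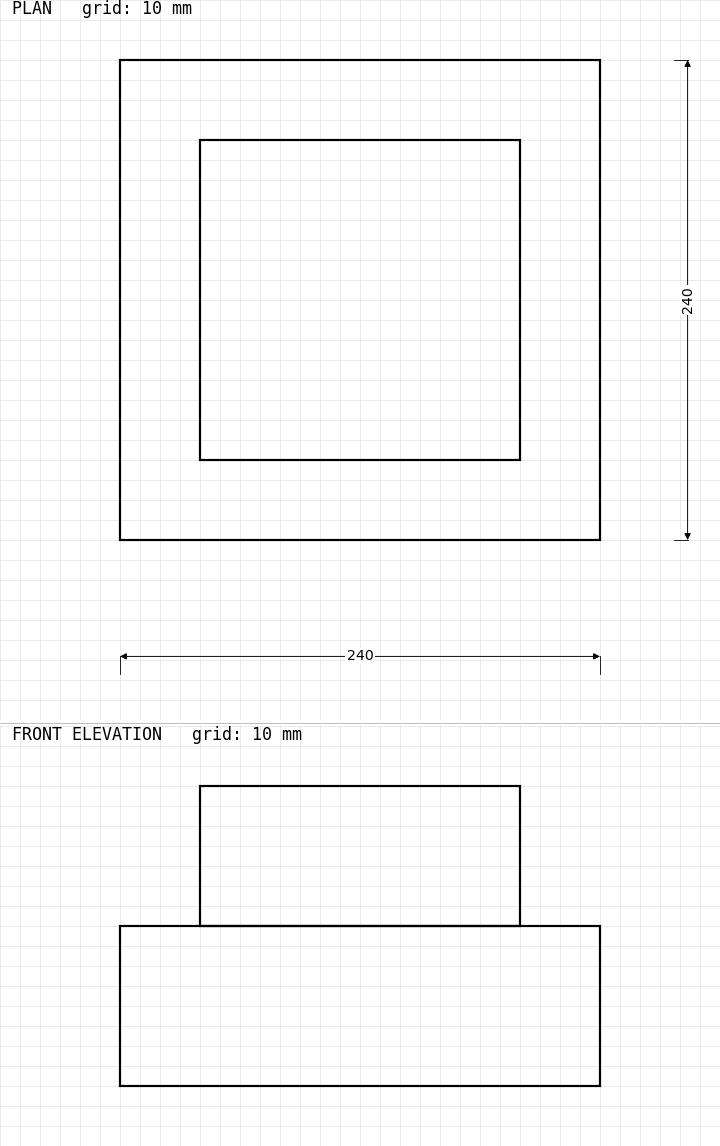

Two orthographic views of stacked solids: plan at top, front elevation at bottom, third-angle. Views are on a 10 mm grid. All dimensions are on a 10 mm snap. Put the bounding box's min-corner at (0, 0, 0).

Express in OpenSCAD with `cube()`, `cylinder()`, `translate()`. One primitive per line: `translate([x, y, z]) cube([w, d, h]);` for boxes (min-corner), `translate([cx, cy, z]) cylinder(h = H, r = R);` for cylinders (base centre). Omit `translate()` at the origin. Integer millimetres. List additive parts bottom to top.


cube([240, 240, 80]);
translate([40, 40, 80]) cube([160, 160, 70]);


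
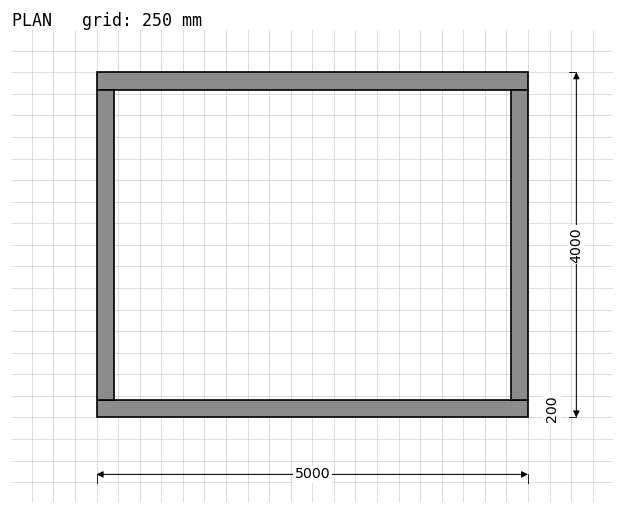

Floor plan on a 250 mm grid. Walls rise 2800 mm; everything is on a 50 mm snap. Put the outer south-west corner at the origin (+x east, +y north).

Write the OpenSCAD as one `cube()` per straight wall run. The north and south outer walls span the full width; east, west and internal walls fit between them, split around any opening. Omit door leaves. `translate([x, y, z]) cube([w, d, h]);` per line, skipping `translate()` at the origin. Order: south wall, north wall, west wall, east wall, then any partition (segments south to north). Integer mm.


cube([5000, 200, 2800]);
translate([0, 3800, 0]) cube([5000, 200, 2800]);
translate([0, 200, 0]) cube([200, 3600, 2800]);
translate([4800, 200, 0]) cube([200, 3600, 2800]);
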